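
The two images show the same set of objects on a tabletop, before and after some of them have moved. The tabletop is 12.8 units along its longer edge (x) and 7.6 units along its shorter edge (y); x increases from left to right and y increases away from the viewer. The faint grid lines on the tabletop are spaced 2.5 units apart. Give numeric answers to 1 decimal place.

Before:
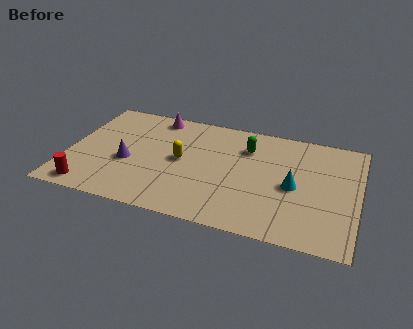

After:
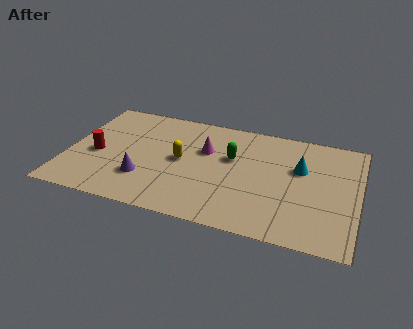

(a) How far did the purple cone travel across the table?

1.2

The purple cone moved from about (2.7, 3.1) to (3.5, 2.2), a distance of √(0.8² + 0.9²) ≈ 1.2.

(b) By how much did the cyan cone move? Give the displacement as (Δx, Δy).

(0.2, 1.3)

From the two frames, the cyan cone sits at roughly (10.0, 3.5) before and (10.2, 4.8) after.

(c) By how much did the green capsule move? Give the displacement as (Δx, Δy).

(-0.6, -0.9)

The green capsule was at about (7.8, 5.6) and moved to about (7.2, 4.7).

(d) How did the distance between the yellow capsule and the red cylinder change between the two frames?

-1.1

Before: roughly 4.8 units apart; after: 3.7. That's 1.1 units closer together.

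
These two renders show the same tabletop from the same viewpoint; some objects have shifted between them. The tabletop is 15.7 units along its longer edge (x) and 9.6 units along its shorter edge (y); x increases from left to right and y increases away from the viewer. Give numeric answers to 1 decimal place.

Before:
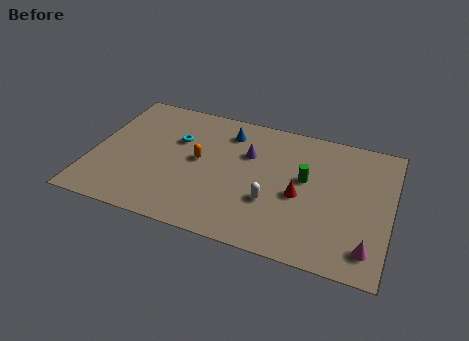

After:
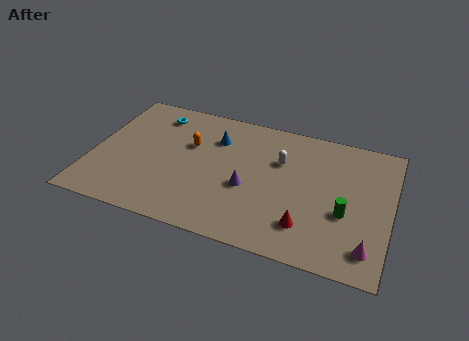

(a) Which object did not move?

the magenta cone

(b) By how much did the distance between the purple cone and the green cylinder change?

+1.9

The distance was about 3.2 in the first image and 5.1 in the second, so they moved 1.9 units further apart.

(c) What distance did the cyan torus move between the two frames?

2.1

The cyan torus moved from about (4.3, 6.3) to (3.0, 7.9), a distance of √(1.3² + 1.6²) ≈ 2.1.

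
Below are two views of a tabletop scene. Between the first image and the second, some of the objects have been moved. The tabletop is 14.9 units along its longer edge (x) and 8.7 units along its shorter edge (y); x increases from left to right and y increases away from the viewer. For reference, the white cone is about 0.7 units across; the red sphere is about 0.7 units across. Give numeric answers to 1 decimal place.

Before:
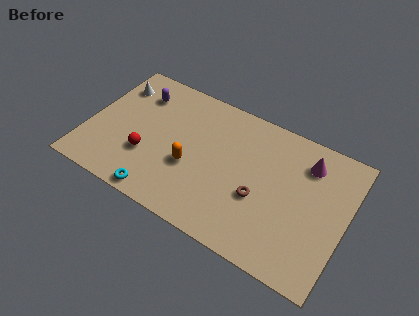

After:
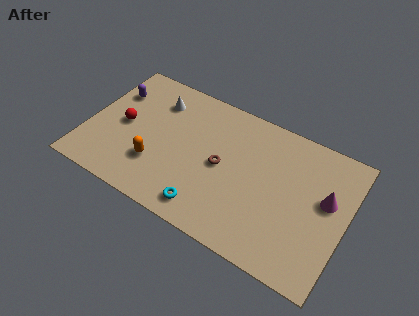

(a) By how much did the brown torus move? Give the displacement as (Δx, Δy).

(-2.3, 0.9)

The brown torus started near (10.1, 3.4) and ended near (7.8, 4.3).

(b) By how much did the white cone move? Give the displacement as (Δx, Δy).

(2.5, 0.0)

The white cone was at about (1.1, 6.7) and moved to about (3.6, 6.7).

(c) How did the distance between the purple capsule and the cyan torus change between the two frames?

+1.7

The distance was about 6.3 in the first image and 8.0 in the second, so they moved 1.7 units further apart.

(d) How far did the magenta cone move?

2.1

The magenta cone moved from about (12.4, 6.8) to (13.7, 5.1), a distance of √(1.3² + 1.7²) ≈ 2.1.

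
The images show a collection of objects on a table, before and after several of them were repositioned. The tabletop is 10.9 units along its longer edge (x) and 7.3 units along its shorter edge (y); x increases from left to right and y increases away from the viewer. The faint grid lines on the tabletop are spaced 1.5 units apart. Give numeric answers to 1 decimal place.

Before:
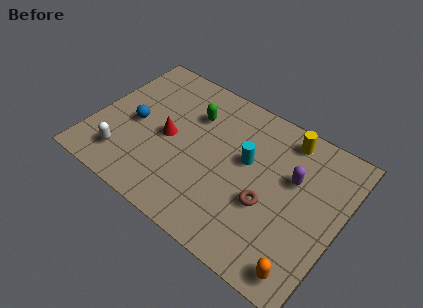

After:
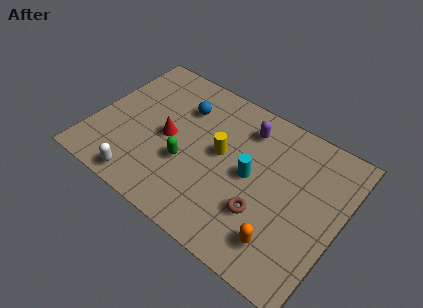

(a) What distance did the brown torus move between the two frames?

0.5

The brown torus was near (7.9, 2.8) before and (7.8, 2.3) after, so it travelled √(0.1² + 0.5²) ≈ 0.5 units.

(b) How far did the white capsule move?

1.2

From (1.7, 1.5) to (2.7, 0.8), the white capsule covered √(1.0² + 0.7²) ≈ 1.2 units.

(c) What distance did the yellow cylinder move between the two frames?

3.4

The yellow cylinder moved from about (8.1, 6.3) to (5.6, 4.0), a distance of √(2.5² + 2.3²) ≈ 3.4.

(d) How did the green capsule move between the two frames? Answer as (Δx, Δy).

(0.2, -2.5)

The green capsule started near (4.1, 5.2) and ended near (4.3, 2.7).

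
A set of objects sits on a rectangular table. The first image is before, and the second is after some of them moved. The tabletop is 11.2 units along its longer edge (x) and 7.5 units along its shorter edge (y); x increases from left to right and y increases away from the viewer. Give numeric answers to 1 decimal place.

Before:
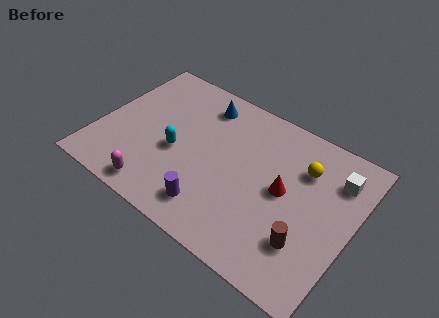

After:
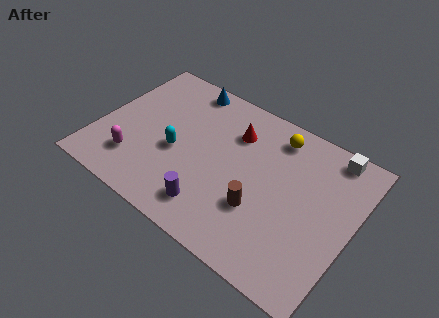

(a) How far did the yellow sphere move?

1.7

The yellow sphere was near (8.8, 5.4) before and (7.4, 6.3) after, so it travelled √(1.4² + 0.9²) ≈ 1.7 units.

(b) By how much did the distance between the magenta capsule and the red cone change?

-0.6

They were about 5.9 units apart before and 5.3 after — 0.6 units closer together.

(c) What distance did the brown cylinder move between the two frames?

2.1

The brown cylinder moved from about (9.5, 2.1) to (7.4, 2.5), a distance of √(2.1² + 0.4²) ≈ 2.1.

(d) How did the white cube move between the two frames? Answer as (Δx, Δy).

(-0.4, 1.0)

From the two frames, the white cube sits at roughly (10.2, 5.7) before and (9.8, 6.7) after.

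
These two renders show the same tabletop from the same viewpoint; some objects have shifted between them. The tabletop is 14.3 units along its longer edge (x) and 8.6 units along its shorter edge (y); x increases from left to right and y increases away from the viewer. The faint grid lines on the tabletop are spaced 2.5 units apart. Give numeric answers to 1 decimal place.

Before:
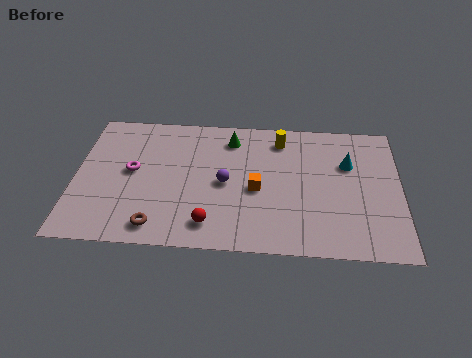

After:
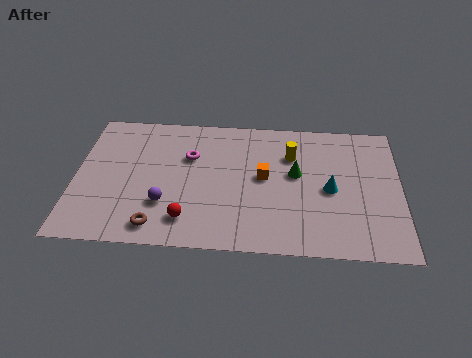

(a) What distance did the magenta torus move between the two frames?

2.7

The magenta torus moved from about (2.5, 4.6) to (5.0, 5.7), a distance of √(2.5² + 1.1²) ≈ 2.7.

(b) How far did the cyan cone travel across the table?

1.9

The cyan cone was near (12.0, 5.7) before and (11.2, 4.0) after, so it travelled √(0.8² + 1.7²) ≈ 1.9 units.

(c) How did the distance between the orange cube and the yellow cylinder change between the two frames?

-1.5

The distance was about 3.4 in the first image and 1.9 in the second, so they moved 1.5 units closer together.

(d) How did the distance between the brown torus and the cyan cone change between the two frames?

-1.4

They were about 9.4 units apart before and 8.0 after — 1.4 units closer together.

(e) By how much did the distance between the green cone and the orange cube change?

-2.0

The distance was about 3.4 in the first image and 1.4 in the second, so they moved 2.0 units closer together.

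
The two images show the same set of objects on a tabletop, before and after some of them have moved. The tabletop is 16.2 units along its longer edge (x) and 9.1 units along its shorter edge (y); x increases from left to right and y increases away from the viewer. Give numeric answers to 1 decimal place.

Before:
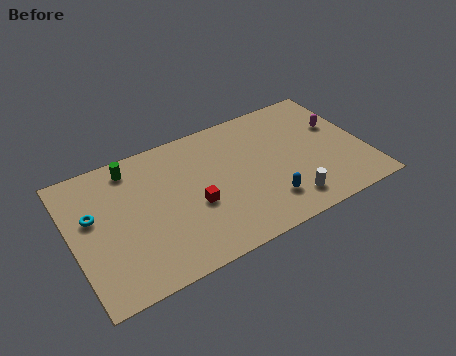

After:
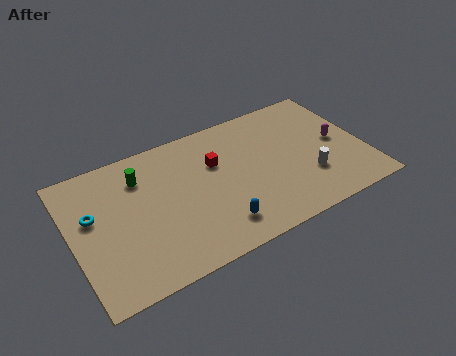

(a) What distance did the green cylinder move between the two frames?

1.0

The green cylinder was near (3.6, 7.8) before and (4.0, 6.9) after, so it travelled √(0.4² + 0.9²) ≈ 1.0 units.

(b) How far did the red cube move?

2.7

The red cube moved from about (6.6, 3.7) to (8.1, 6.0), a distance of √(1.5² + 2.3²) ≈ 2.7.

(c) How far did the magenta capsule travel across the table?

1.1

From (15.0, 5.7) to (14.8, 4.6), the magenta capsule covered √(0.2² + 1.1²) ≈ 1.1 units.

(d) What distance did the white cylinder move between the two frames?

1.8

From (11.5, 1.6) to (12.9, 2.8), the white cylinder covered √(1.4² + 1.2²) ≈ 1.8 units.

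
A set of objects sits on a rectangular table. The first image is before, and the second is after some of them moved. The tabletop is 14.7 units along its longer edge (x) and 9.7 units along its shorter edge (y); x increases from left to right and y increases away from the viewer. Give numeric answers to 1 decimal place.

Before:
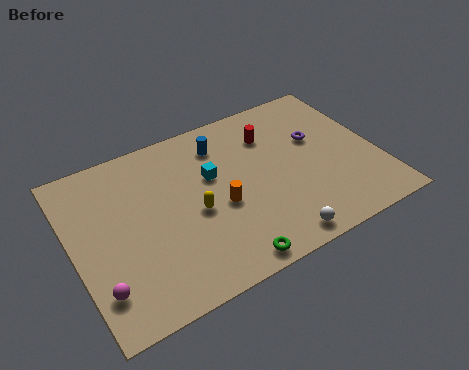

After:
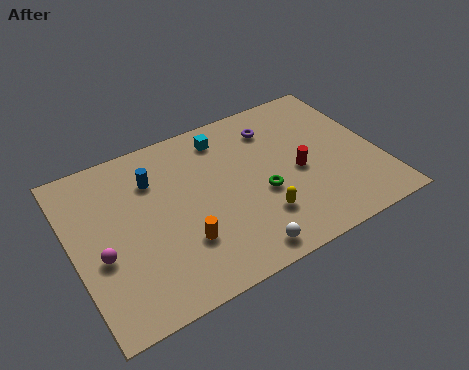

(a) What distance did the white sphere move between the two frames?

1.7

The white sphere moved from about (9.1, 1.0) to (7.4, 1.1), a distance of √(1.7² + 0.1²) ≈ 1.7.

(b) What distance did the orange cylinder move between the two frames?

2.3

From (6.9, 4.1) to (4.9, 2.9), the orange cylinder covered √(2.0² + 1.2²) ≈ 2.3 units.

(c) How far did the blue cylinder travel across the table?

3.5

From (7.5, 7.7) to (4.1, 7.1), the blue cylinder covered √(3.4² + 0.6²) ≈ 3.5 units.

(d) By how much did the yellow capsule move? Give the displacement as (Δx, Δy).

(2.9, -1.7)

The yellow capsule started near (5.7, 4.3) and ended near (8.6, 2.6).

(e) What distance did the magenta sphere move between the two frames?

1.7

From (0.9, 2.2) to (1.2, 3.9), the magenta sphere covered √(0.3² + 1.7²) ≈ 1.7 units.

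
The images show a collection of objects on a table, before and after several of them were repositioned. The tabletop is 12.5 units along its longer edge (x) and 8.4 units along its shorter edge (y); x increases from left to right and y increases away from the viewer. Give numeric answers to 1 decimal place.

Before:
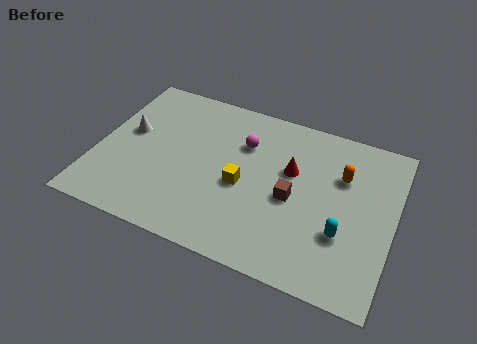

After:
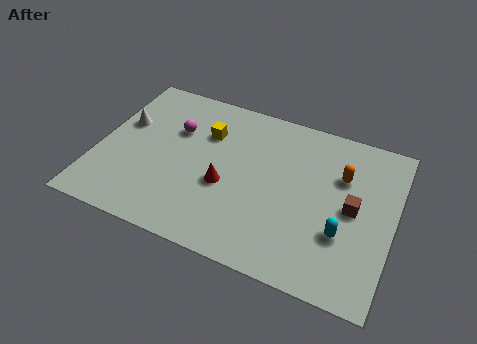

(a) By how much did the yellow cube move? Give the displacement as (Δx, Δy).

(-1.8, 2.2)

The yellow cube was at about (6.2, 3.7) and moved to about (4.4, 5.9).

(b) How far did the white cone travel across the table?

0.5

The white cone was near (1.2, 4.8) before and (0.9, 5.2) after, so it travelled √(0.3² + 0.4²) ≈ 0.5 units.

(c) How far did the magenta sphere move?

2.9

From (6.0, 5.9) to (3.1, 5.6), the magenta sphere covered √(2.9² + 0.3²) ≈ 2.9 units.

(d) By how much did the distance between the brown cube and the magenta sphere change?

+4.7

They were about 3.1 units apart before and 7.8 after — 4.7 units further apart.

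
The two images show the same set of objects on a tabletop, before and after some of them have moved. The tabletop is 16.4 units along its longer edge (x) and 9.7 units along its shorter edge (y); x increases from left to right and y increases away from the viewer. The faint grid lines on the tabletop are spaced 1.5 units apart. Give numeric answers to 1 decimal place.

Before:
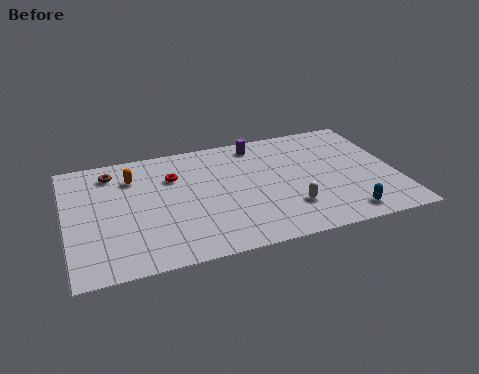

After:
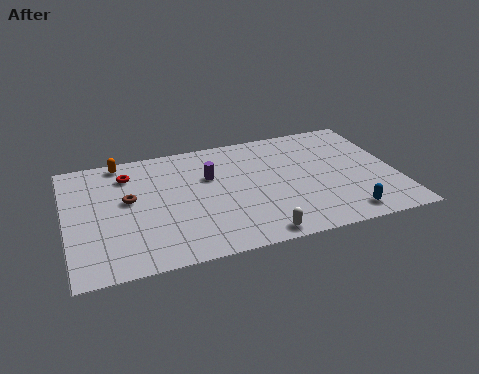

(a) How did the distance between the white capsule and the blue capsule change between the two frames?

+1.5

Before: roughly 2.9 units apart; after: 4.4. That's 1.5 units further apart.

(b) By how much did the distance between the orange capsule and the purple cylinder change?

-1.5

The distance was about 6.5 in the first image and 5.0 in the second, so they moved 1.5 units closer together.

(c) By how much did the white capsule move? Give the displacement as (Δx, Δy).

(-1.8, -1.7)

The white capsule was at about (10.9, 2.6) and moved to about (9.1, 0.9).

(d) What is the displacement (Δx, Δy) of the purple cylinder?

(-2.6, -2.1)

The purple cylinder started near (9.8, 8.4) and ended near (7.2, 6.3).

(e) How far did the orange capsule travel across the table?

1.6

The orange capsule moved from about (3.4, 7.3) to (2.9, 8.8), a distance of √(0.5² + 1.5²) ≈ 1.6.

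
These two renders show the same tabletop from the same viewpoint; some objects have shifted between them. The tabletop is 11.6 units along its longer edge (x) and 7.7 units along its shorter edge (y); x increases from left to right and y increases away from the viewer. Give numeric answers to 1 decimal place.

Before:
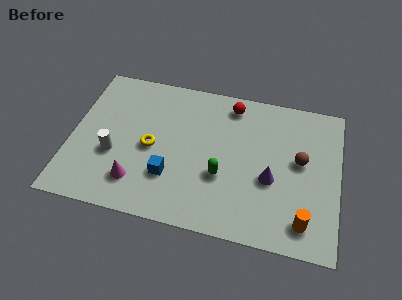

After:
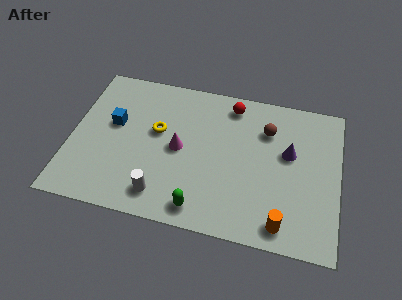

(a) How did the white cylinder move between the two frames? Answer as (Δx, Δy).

(2.2, -1.6)

From the two frames, the white cylinder sits at roughly (1.9, 2.9) before and (4.1, 1.3) after.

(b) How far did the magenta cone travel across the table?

2.7

From (3.0, 1.7) to (4.7, 3.8), the magenta cone covered √(1.7² + 2.1²) ≈ 2.7 units.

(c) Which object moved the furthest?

the blue cube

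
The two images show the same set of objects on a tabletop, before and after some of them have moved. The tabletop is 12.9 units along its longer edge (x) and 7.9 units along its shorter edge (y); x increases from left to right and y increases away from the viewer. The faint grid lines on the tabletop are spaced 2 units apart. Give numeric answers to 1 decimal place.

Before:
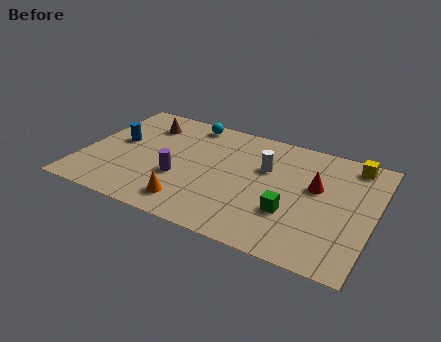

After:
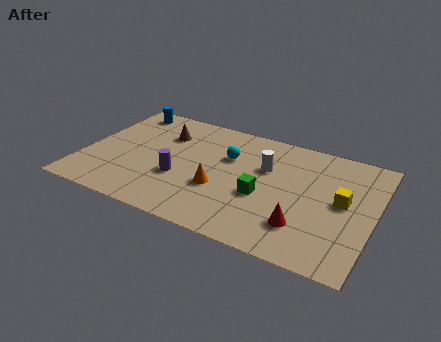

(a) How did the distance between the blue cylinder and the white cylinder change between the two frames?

+0.3

Before: roughly 6.6 units apart; after: 6.9. That's 0.3 units further apart.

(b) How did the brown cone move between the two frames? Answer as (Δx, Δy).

(0.9, -0.4)

From the two frames, the brown cone sits at roughly (2.4, 6.1) before and (3.3, 5.7) after.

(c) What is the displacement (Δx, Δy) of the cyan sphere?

(2.0, -1.8)

The cyan sphere started near (4.3, 7.0) and ended near (6.3, 5.2).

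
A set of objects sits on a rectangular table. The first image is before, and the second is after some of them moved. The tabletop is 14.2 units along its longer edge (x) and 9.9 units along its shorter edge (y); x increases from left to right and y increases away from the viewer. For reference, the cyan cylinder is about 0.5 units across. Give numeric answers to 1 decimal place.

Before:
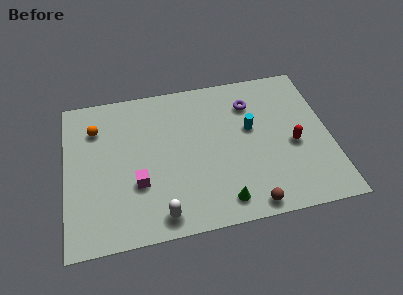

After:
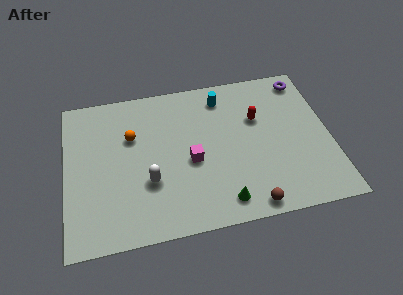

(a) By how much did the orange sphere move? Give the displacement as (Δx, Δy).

(1.9, -0.9)

The orange sphere started near (1.7, 7.4) and ended near (3.6, 6.5).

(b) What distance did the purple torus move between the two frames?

3.2

The purple torus moved from about (10.1, 7.5) to (13.1, 8.6), a distance of √(3.0² + 1.1²) ≈ 3.2.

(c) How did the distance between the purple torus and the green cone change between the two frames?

+2.3

Before: roughly 6.4 units apart; after: 8.7. That's 2.3 units further apart.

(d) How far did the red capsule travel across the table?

2.8

The red capsule was near (12.2, 4.3) before and (10.4, 6.4) after, so it travelled √(1.8² + 2.1²) ≈ 2.8 units.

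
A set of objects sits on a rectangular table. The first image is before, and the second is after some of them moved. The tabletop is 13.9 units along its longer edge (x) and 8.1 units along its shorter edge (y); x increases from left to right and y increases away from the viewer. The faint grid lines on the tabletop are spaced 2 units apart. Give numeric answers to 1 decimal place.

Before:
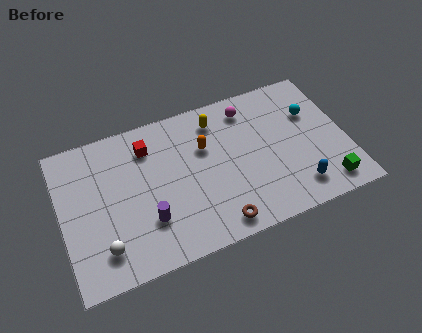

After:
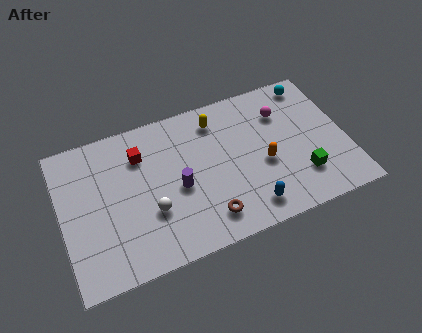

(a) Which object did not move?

the yellow capsule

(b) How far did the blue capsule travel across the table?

2.4

The blue capsule was near (11.2, 1.5) before and (8.8, 1.3) after, so it travelled √(2.4² + 0.2²) ≈ 2.4 units.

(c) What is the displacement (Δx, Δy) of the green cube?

(-1.1, 0.9)

The green cube was at about (12.6, 1.2) and moved to about (11.5, 2.1).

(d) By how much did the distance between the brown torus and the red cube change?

-0.7

They were about 6.0 units apart before and 5.3 after — 0.7 units closer together.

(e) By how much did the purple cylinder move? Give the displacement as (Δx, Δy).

(1.6, 1.2)

From the two frames, the purple cylinder sits at roughly (4.0, 2.4) before and (5.6, 3.6) after.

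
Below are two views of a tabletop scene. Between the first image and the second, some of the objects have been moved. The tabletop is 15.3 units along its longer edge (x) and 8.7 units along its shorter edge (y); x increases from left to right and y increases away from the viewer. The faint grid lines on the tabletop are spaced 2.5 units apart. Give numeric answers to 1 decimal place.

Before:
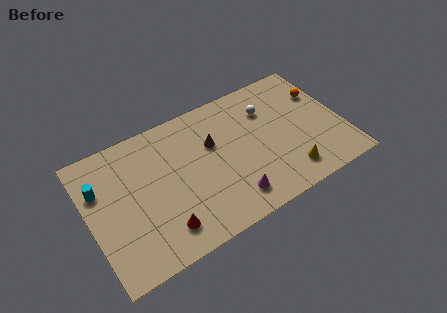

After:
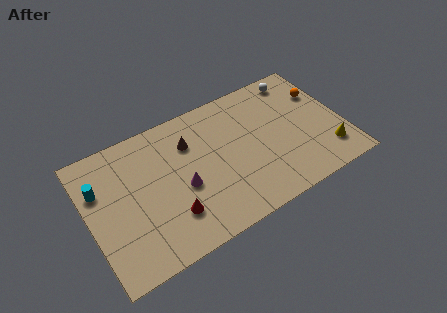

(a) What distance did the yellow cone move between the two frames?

2.5

The yellow cone was near (11.6, 1.6) before and (14.1, 1.9) after, so it travelled √(2.5² + 0.3²) ≈ 2.5 units.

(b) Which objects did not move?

the cyan cylinder and the orange sphere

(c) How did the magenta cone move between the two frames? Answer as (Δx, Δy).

(-2.6, 2.1)

The magenta cone was at about (8.1, 1.6) and moved to about (5.5, 3.7).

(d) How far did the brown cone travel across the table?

1.5

The brown cone moved from about (7.6, 5.6) to (6.3, 6.3), a distance of √(1.3² + 0.7²) ≈ 1.5.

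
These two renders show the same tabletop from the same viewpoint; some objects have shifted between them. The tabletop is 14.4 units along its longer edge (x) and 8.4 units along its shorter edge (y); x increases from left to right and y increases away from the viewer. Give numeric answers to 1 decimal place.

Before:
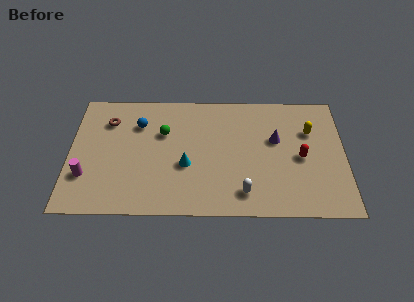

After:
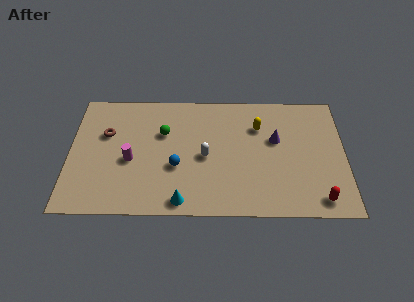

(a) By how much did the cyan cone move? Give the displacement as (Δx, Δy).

(-0.2, -2.4)

The cyan cone was at about (6.1, 3.3) and moved to about (5.9, 0.9).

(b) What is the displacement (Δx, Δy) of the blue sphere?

(2.0, -2.9)

From the two frames, the blue sphere sits at roughly (3.6, 6.1) before and (5.6, 3.2) after.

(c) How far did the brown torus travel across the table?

0.9

From (2.0, 6.3) to (1.9, 5.4), the brown torus covered √(0.1² + 0.9²) ≈ 0.9 units.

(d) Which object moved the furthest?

the blue sphere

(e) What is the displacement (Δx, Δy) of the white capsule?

(-2.0, 2.4)

The white capsule started near (9.1, 1.5) and ended near (7.1, 3.9).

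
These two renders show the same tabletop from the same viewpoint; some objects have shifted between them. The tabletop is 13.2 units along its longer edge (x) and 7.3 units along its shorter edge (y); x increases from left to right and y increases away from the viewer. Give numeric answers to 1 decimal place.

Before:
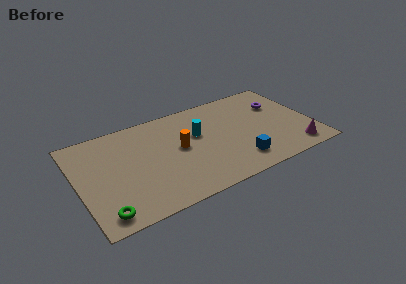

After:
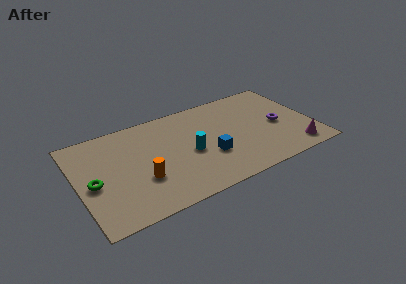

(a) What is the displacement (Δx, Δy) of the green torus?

(-0.3, 2.3)

The green torus was at about (1.1, 1.0) and moved to about (0.8, 3.3).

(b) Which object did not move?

the magenta cone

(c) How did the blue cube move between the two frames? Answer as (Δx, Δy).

(-1.5, 1.1)

From the two frames, the blue cube sits at roughly (8.7, 1.5) before and (7.2, 2.6) after.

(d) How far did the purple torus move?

1.6

The purple torus was near (11.6, 5.0) before and (11.3, 3.4) after, so it travelled √(0.3² + 1.6²) ≈ 1.6 units.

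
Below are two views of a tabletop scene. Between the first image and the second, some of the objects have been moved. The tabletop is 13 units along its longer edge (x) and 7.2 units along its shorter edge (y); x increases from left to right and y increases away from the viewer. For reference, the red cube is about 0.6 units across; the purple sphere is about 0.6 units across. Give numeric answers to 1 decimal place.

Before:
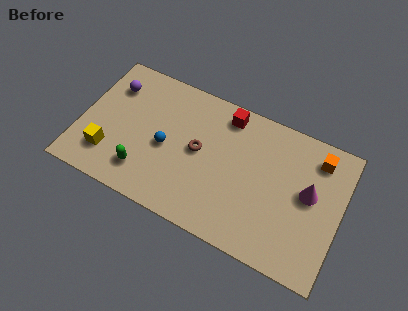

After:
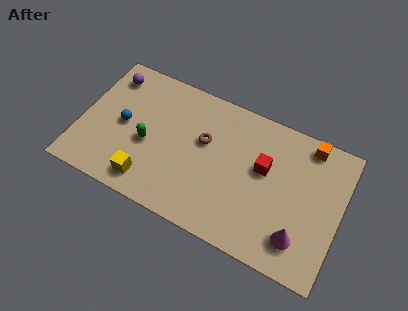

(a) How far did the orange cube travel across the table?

0.7

The orange cube was near (11.6, 5.9) before and (11.1, 6.4) after, so it travelled √(0.5² + 0.5²) ≈ 0.7 units.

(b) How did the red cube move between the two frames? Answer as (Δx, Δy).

(2.1, -1.9)

The red cube was at about (7.0, 6.2) and moved to about (9.1, 4.3).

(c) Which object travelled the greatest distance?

the red cube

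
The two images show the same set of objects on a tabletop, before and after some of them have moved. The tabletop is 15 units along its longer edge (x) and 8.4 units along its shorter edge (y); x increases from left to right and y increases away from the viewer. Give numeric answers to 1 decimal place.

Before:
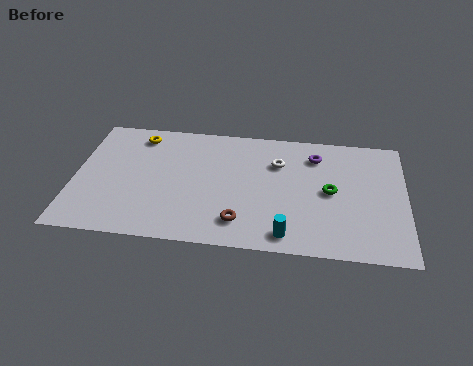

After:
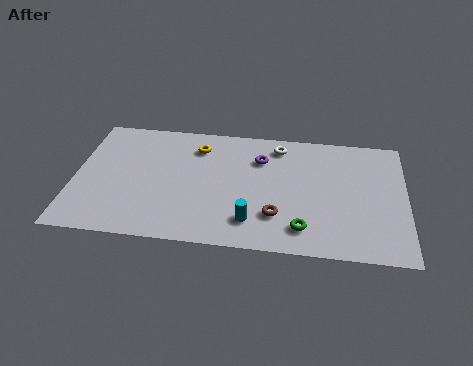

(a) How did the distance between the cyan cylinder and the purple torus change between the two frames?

-1.3

Before: roughly 5.6 units apart; after: 4.3. That's 1.3 units closer together.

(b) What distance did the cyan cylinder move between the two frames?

1.7

The cyan cylinder was near (9.7, 1.1) before and (8.1, 1.8) after, so it travelled √(1.6² + 0.7²) ≈ 1.7 units.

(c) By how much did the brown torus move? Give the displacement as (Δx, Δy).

(1.6, 0.6)

From the two frames, the brown torus sits at roughly (7.6, 1.7) before and (9.2, 2.3) after.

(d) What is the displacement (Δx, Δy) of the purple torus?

(-2.5, -0.5)

The purple torus started near (10.9, 6.6) and ended near (8.4, 6.1).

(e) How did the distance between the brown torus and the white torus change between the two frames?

+0.3

They were about 4.5 units apart before and 4.8 after — 0.3 units further apart.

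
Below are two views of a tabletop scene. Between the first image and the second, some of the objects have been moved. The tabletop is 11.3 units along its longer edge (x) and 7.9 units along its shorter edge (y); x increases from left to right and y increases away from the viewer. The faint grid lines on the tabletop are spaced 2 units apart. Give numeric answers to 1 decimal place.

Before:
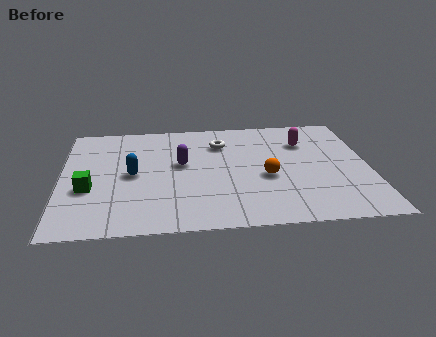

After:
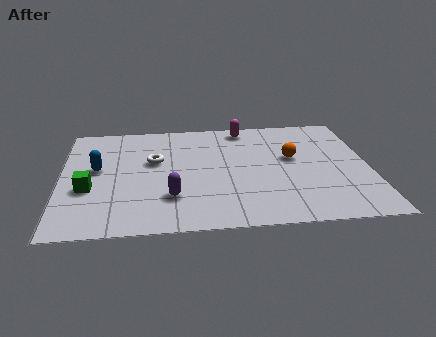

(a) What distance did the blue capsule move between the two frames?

1.4

The blue capsule moved from about (2.6, 3.9) to (1.3, 4.4), a distance of √(1.3² + 0.5²) ≈ 1.4.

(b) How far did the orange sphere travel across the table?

1.6

The orange sphere moved from about (7.5, 3.3) to (8.5, 4.6), a distance of √(1.0² + 1.3²) ≈ 1.6.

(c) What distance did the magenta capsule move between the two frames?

2.6

From (9.0, 5.7) to (6.8, 7.0), the magenta capsule covered √(2.2² + 1.3²) ≈ 2.6 units.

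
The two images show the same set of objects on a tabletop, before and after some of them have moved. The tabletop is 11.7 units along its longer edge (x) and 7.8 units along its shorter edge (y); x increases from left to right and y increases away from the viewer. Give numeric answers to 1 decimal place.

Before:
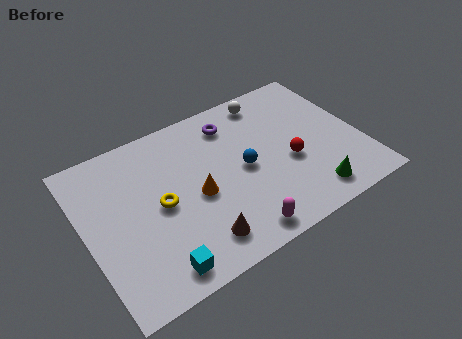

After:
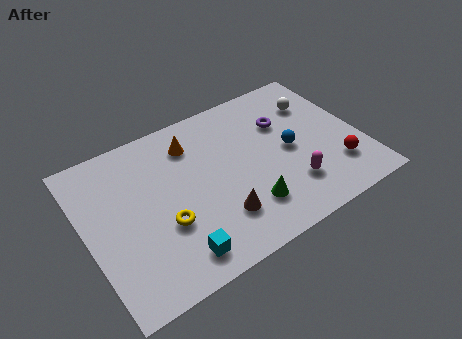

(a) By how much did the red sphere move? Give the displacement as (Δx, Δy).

(1.8, -1.2)

The red sphere started near (8.6, 3.2) and ended near (10.4, 2.0).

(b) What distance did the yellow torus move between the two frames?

1.0

The yellow torus was near (3.1, 3.8) before and (3.1, 2.8) after, so it travelled √(0.0² + 1.0²) ≈ 1.0 units.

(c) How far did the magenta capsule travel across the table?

2.7

The magenta capsule was near (5.9, 0.9) before and (8.4, 2.0) after, so it travelled √(2.5² + 1.1²) ≈ 2.7 units.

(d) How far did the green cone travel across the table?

2.7

The green cone was near (9.1, 1.2) before and (6.5, 1.9) after, so it travelled √(2.6² + 0.7²) ≈ 2.7 units.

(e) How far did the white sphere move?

2.2

The white sphere was near (8.3, 6.8) before and (10.2, 5.7) after, so it travelled √(1.9² + 1.1²) ≈ 2.2 units.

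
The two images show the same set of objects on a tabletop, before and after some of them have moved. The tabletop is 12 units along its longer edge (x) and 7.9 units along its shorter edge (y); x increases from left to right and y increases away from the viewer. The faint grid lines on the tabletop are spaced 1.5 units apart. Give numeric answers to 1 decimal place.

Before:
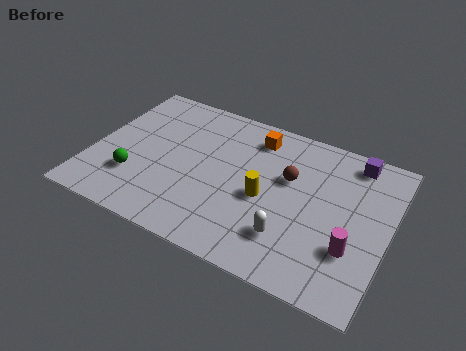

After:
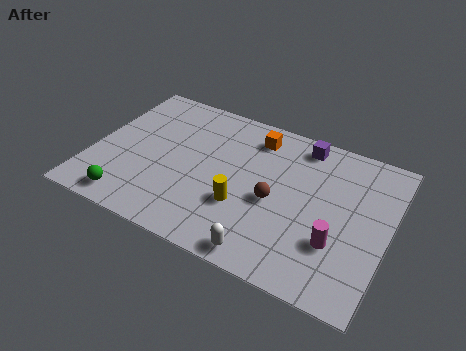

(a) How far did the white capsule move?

1.4

The white capsule moved from about (8.3, 2.0) to (7.5, 0.8), a distance of √(0.8² + 1.2²) ≈ 1.4.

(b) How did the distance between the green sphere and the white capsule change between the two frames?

-0.8

They were about 6.4 units apart before and 5.6 after — 0.8 units closer together.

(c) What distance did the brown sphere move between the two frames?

1.5

From (7.9, 4.9) to (7.5, 3.5), the brown sphere covered √(0.4² + 1.4²) ≈ 1.5 units.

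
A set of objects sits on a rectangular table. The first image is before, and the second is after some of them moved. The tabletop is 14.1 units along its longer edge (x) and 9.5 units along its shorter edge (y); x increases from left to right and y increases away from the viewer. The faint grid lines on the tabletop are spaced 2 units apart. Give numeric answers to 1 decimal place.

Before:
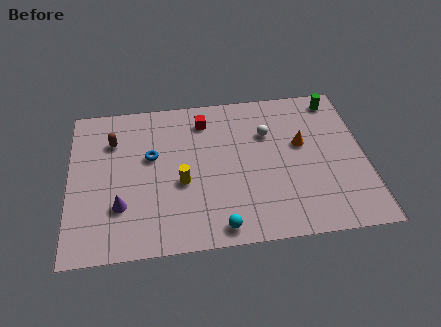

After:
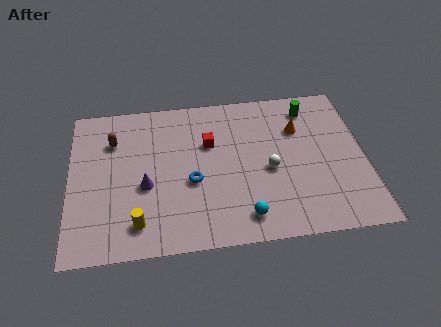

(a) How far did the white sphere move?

2.3

The white sphere moved from about (9.5, 6.5) to (9.5, 4.2), a distance of √(0.0² + 2.3²) ≈ 2.3.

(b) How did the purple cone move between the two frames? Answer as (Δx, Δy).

(1.2, 1.1)

The purple cone started near (2.4, 2.8) and ended near (3.6, 3.9).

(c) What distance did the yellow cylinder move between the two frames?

3.0

The yellow cylinder moved from about (5.3, 3.9) to (3.2, 1.7), a distance of √(2.1² + 2.2²) ≈ 3.0.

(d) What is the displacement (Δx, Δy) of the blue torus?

(1.9, -1.8)

The blue torus started near (3.9, 5.7) and ended near (5.8, 3.9).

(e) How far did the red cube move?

1.5

From (6.5, 7.7) to (6.7, 6.2), the red cube covered √(0.2² + 1.5²) ≈ 1.5 units.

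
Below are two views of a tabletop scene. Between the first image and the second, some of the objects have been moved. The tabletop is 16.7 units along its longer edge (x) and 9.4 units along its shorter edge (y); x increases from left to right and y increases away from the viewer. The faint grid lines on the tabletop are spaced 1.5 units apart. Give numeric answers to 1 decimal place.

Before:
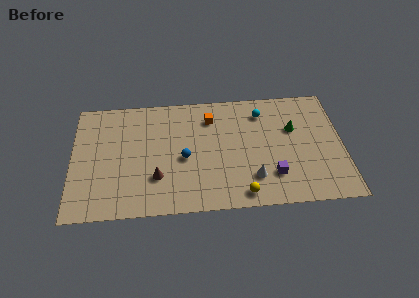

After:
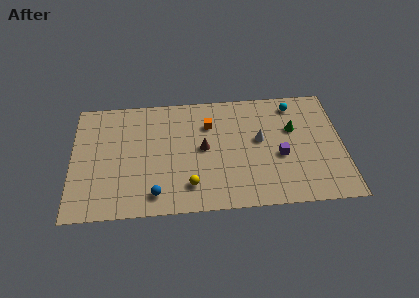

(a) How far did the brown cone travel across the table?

3.6

The brown cone moved from about (5.2, 2.8) to (8.1, 4.9), a distance of √(2.9² + 2.1²) ≈ 3.6.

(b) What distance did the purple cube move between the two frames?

1.6

The purple cube moved from about (12.3, 2.4) to (12.8, 3.9), a distance of √(0.5² + 1.5²) ≈ 1.6.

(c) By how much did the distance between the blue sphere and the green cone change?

+2.7

They were about 7.0 units apart before and 9.7 after — 2.7 units further apart.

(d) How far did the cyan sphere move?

2.1

The cyan sphere was near (11.8, 7.5) before and (13.8, 8.0) after, so it travelled √(2.0² + 0.5²) ≈ 2.1 units.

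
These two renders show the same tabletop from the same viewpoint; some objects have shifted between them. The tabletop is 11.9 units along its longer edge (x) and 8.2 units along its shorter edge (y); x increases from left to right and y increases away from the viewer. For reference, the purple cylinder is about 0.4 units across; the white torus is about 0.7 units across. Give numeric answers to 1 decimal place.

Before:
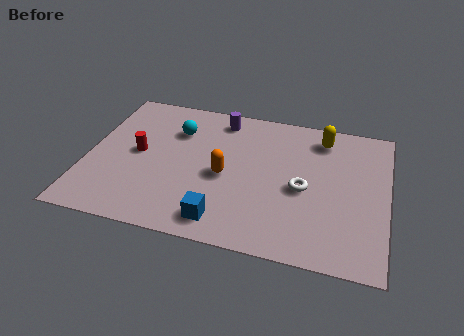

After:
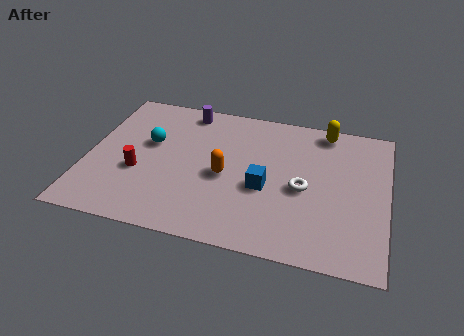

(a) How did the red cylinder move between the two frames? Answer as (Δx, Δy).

(0.1, -1.1)

The red cylinder was at about (2.0, 4.2) and moved to about (2.1, 3.1).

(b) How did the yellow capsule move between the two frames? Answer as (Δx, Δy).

(0.1, 0.5)

The yellow capsule started near (9.2, 6.8) and ended near (9.3, 7.3).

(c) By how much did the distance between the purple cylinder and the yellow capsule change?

+1.5

The distance was about 4.1 in the first image and 5.6 in the second, so they moved 1.5 units further apart.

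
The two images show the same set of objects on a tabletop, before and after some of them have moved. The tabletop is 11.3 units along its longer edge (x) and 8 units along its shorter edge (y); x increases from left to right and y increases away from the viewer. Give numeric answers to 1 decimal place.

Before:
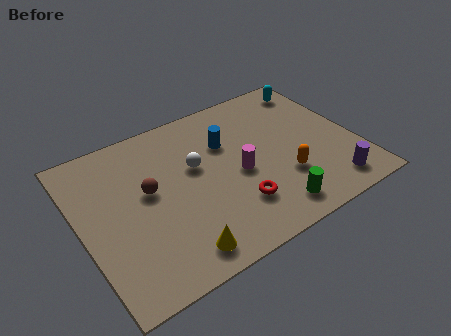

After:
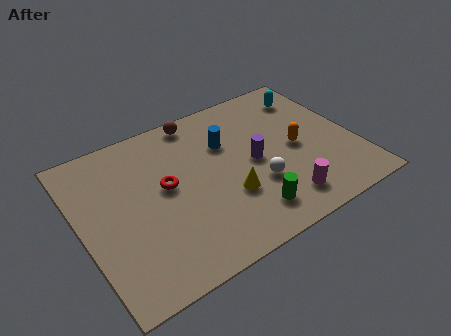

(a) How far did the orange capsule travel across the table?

1.5

The orange capsule moved from about (8.1, 2.5) to (8.9, 3.8), a distance of √(0.8² + 1.3²) ≈ 1.5.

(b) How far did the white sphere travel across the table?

3.0

The white sphere moved from about (4.8, 4.8) to (7.0, 2.7), a distance of √(2.2² + 2.1²) ≈ 3.0.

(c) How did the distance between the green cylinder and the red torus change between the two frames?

+2.5

The distance was about 1.6 in the first image and 4.1 in the second, so they moved 2.5 units further apart.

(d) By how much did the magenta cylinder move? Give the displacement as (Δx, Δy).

(1.4, -2.2)

From the two frames, the magenta cylinder sits at roughly (6.4, 3.6) before and (7.8, 1.4) after.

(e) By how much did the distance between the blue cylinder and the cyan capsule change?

-0.4

The distance was about 4.3 in the first image and 3.9 in the second, so they moved 0.4 units closer together.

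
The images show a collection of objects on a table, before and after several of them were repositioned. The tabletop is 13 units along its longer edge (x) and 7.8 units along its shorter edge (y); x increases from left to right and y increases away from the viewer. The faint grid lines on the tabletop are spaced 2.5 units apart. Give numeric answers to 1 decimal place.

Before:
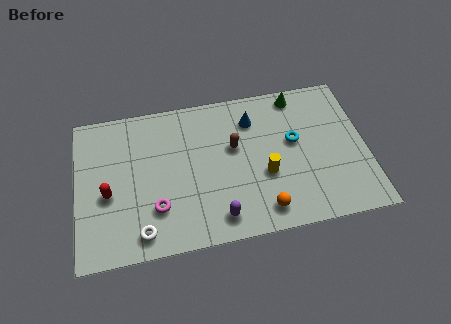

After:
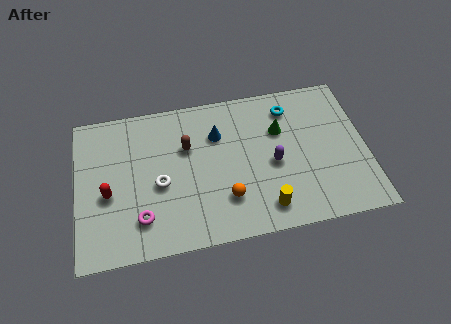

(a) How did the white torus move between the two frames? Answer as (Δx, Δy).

(0.9, 2.3)

The white torus was at about (2.8, 1.1) and moved to about (3.7, 3.4).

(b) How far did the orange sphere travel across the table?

1.8

The orange sphere was near (8.2, 1.2) before and (6.6, 2.1) after, so it travelled √(1.6² + 0.9²) ≈ 1.8 units.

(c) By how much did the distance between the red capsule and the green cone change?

-1.4

The distance was about 9.4 in the first image and 8.0 in the second, so they moved 1.4 units closer together.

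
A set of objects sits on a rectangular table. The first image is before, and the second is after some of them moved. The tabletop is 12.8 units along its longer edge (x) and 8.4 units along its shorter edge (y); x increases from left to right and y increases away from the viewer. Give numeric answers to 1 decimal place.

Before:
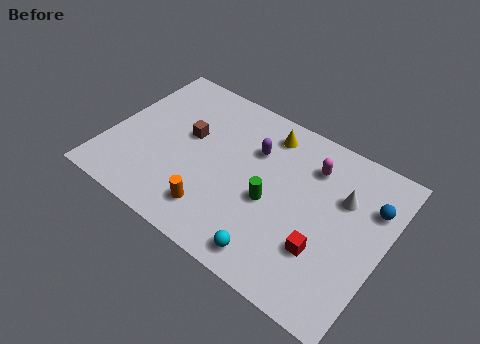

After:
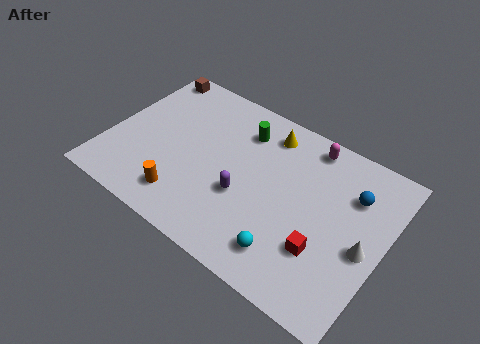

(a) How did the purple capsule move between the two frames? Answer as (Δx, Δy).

(0.0, -2.6)

The purple capsule was at about (6.5, 5.8) and moved to about (6.5, 3.2).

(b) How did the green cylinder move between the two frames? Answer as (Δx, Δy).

(-1.9, 2.9)

From the two frames, the green cylinder sits at roughly (7.7, 3.6) before and (5.8, 6.5) after.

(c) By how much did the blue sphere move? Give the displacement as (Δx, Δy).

(-0.9, 0.1)

The blue sphere was at about (12.0, 5.9) and moved to about (11.1, 6.0).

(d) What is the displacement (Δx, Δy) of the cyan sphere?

(0.6, 0.5)

From the two frames, the cyan sphere sits at roughly (8.3, 1.1) before and (8.9, 1.6) after.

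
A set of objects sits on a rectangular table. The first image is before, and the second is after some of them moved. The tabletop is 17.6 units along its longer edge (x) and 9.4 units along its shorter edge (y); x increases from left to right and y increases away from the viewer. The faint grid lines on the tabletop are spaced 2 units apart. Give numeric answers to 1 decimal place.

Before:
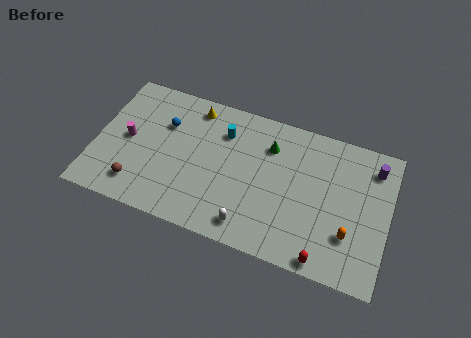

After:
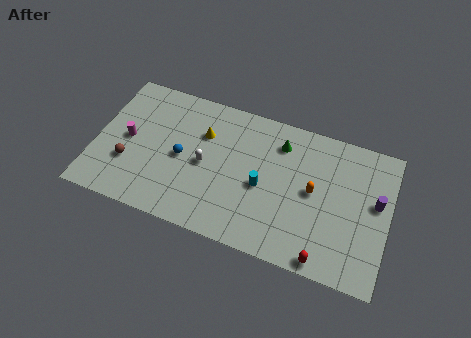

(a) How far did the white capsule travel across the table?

4.3

The white capsule was near (9.6, 1.4) before and (6.6, 4.5) after, so it travelled √(3.0² + 3.1²) ≈ 4.3 units.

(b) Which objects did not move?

the red capsule and the magenta cylinder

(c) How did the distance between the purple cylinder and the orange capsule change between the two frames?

-1.2

The distance was about 4.9 in the first image and 3.7 in the second, so they moved 1.2 units closer together.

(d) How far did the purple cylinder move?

2.2

The purple cylinder was near (16.5, 7.6) before and (16.8, 5.4) after, so it travelled √(0.3² + 2.2²) ≈ 2.2 units.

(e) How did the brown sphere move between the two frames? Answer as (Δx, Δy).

(-0.7, 1.3)

The brown sphere started near (2.8, 1.8) and ended near (2.1, 3.1).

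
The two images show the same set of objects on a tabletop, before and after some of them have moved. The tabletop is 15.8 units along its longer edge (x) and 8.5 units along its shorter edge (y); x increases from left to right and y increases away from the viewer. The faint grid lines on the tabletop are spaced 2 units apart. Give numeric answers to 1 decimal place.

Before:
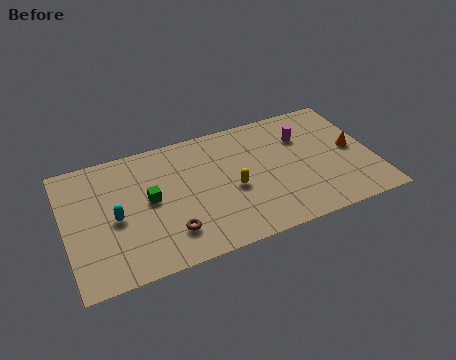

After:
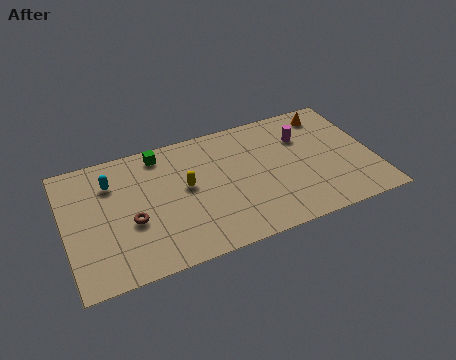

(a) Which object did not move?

the magenta cylinder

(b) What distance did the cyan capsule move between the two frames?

2.4

The cyan capsule was near (2.5, 3.9) before and (2.5, 6.3) after, so it travelled √(0.0² + 2.4²) ≈ 2.4 units.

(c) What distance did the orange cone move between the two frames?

3.0

The orange cone moved from about (14.8, 4.3) to (13.9, 7.2), a distance of √(0.9² + 2.9²) ≈ 3.0.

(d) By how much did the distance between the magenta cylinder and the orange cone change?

-1.0

They were about 2.9 units apart before and 1.9 after — 1.0 units closer together.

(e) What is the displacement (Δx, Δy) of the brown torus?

(-1.8, 1.4)

From the two frames, the brown torus sits at roughly (5.1, 2.0) before and (3.3, 3.4) after.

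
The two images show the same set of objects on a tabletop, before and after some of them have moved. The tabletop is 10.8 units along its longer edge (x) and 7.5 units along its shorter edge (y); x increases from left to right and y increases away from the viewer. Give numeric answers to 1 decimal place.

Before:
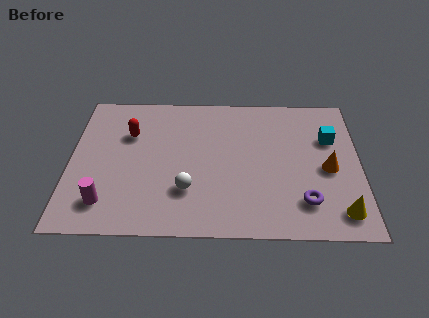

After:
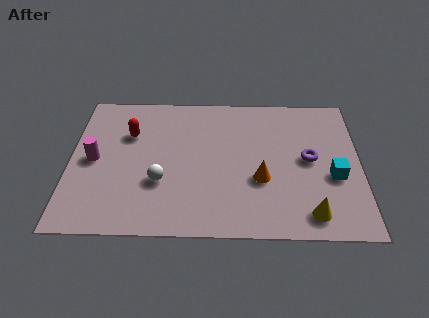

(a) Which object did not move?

the red capsule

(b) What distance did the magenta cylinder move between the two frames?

2.3

From (1.4, 1.5) to (0.9, 3.7), the magenta cylinder covered √(0.5² + 2.2²) ≈ 2.3 units.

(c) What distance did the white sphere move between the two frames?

1.1

The white sphere moved from about (4.4, 2.2) to (3.4, 2.6), a distance of √(1.0² + 0.4²) ≈ 1.1.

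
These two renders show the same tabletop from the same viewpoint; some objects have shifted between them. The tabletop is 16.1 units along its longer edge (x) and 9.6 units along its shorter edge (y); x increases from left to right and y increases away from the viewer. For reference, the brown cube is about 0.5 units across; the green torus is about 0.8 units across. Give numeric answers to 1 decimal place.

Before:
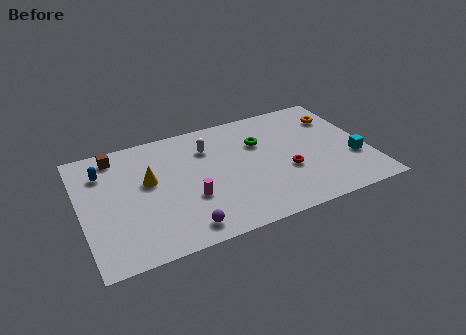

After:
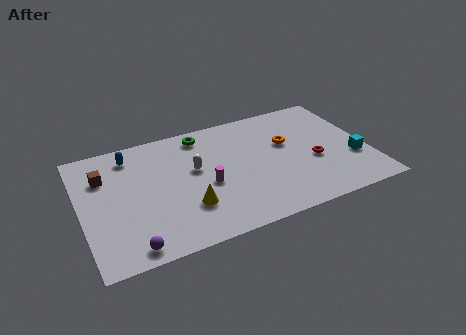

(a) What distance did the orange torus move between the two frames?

3.4

The orange torus moved from about (14.8, 7.2) to (11.7, 5.9), a distance of √(3.1² + 1.3²) ≈ 3.4.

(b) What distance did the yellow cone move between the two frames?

3.4

The yellow cone was near (3.8, 5.6) before and (5.7, 2.8) after, so it travelled √(1.9² + 2.8²) ≈ 3.4 units.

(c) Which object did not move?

the cyan cube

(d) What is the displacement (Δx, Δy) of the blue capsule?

(1.6, 0.8)

The blue capsule started near (1.4, 7.2) and ended near (3.0, 8.0).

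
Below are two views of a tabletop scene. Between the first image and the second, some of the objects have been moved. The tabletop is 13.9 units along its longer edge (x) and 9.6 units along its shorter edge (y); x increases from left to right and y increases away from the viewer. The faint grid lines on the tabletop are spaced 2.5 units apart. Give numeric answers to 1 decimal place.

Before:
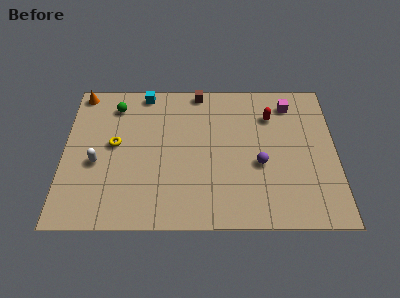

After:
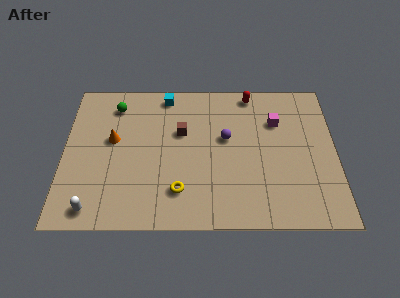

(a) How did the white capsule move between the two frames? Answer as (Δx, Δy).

(-0.1, -2.9)

The white capsule was at about (1.7, 4.0) and moved to about (1.6, 1.1).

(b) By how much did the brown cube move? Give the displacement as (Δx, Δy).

(-0.9, -2.8)

The brown cube was at about (6.9, 8.8) and moved to about (6.0, 6.0).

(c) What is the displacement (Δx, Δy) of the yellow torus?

(3.3, -3.0)

The yellow torus was at about (2.6, 5.2) and moved to about (5.9, 2.2).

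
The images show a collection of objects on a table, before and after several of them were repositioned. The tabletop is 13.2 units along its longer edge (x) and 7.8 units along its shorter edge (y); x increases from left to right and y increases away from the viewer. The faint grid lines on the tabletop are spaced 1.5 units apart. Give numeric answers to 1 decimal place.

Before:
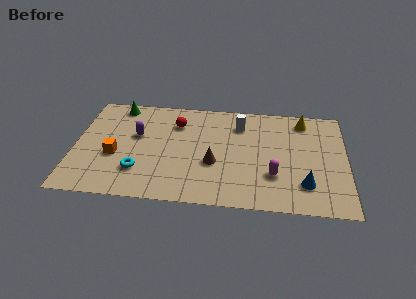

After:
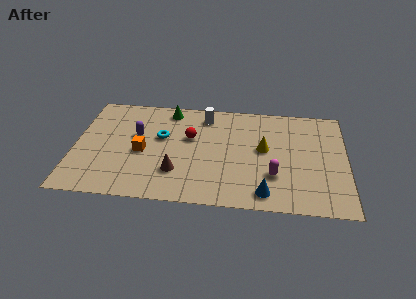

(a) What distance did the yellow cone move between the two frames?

3.0

The yellow cone was near (11.1, 6.6) before and (9.2, 4.3) after, so it travelled √(1.9² + 2.3²) ≈ 3.0 units.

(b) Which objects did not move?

the magenta capsule and the purple capsule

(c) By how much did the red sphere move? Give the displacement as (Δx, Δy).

(0.7, -1.0)

The red sphere was at about (4.9, 5.8) and moved to about (5.6, 4.8).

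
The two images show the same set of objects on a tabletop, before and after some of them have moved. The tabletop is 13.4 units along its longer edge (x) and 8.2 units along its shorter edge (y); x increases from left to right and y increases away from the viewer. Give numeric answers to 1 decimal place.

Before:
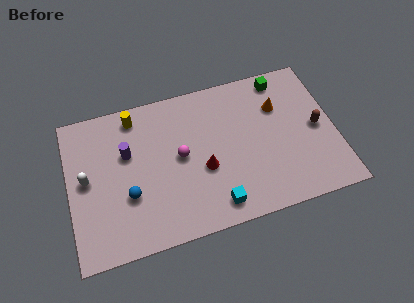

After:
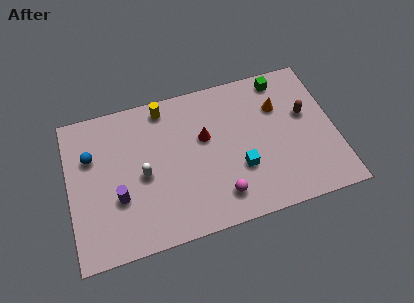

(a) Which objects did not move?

the orange cone and the green cube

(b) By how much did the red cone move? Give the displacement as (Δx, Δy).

(0.2, 1.7)

The red cone was at about (6.7, 3.3) and moved to about (6.9, 5.0).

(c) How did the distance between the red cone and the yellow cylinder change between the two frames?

-2.1

The distance was about 5.0 in the first image and 2.9 in the second, so they moved 2.1 units closer together.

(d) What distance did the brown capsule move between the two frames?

1.0

The brown capsule was near (12.5, 4.0) before and (12.0, 4.9) after, so it travelled √(0.5² + 0.9²) ≈ 1.0 units.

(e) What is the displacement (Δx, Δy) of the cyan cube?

(1.4, 1.6)

From the two frames, the cyan cube sits at roughly (7.1, 1.2) before and (8.5, 2.8) after.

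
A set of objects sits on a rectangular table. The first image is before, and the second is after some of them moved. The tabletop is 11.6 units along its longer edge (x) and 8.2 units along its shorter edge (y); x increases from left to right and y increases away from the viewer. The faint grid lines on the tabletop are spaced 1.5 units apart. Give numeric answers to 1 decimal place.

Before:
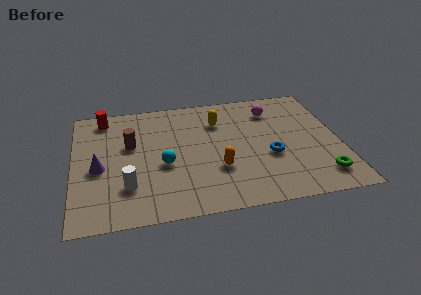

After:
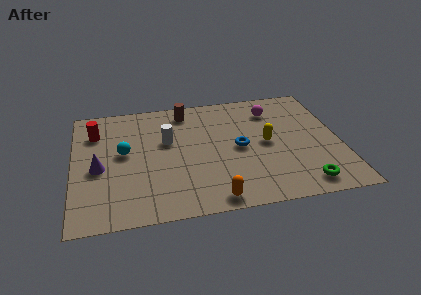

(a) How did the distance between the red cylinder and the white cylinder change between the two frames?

-1.7

Before: roughly 5.0 units apart; after: 3.3. That's 1.7 units closer together.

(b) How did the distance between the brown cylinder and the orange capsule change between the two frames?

+1.9

They were about 4.4 units apart before and 6.3 after — 1.9 units further apart.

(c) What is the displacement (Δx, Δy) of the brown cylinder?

(2.5, 2.0)

The brown cylinder was at about (2.5, 5.0) and moved to about (5.0, 7.0).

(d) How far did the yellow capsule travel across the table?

2.8

From (6.4, 6.0) to (8.4, 4.1), the yellow capsule covered √(2.0² + 1.9²) ≈ 2.8 units.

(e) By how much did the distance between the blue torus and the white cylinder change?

-3.0

Before: roughly 6.3 units apart; after: 3.3. That's 3.0 units closer together.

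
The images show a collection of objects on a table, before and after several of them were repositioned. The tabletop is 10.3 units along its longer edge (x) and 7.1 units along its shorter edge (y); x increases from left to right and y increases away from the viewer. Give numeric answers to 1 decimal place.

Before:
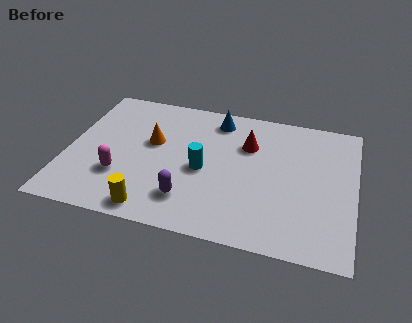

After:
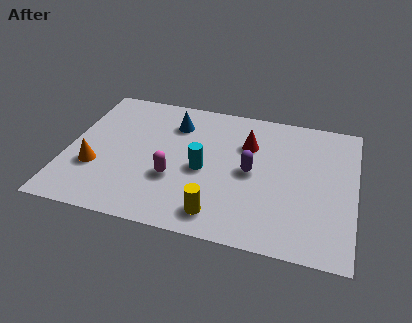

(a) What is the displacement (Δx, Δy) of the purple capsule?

(2.1, 1.9)

The purple capsule was at about (4.5, 1.6) and moved to about (6.6, 3.5).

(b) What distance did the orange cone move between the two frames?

2.6

The orange cone was near (3.0, 4.2) before and (1.1, 2.4) after, so it travelled √(1.9² + 1.8²) ≈ 2.6 units.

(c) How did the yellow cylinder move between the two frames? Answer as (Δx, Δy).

(2.3, 0.3)

The yellow cylinder started near (3.3, 0.8) and ended near (5.6, 1.1).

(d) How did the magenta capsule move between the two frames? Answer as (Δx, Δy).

(1.9, 0.3)

The magenta capsule was at about (2.0, 2.2) and moved to about (3.9, 2.5).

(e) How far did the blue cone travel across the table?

1.6

From (5.2, 6.0) to (3.7, 5.4), the blue cone covered √(1.5² + 0.6²) ≈ 1.6 units.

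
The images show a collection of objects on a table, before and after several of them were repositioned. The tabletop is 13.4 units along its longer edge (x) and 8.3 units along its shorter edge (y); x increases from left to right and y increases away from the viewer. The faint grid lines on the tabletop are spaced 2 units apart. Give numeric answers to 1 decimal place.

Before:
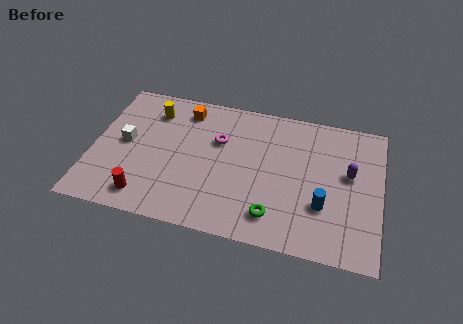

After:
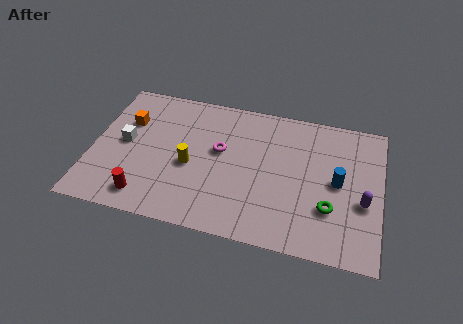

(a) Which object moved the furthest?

the yellow cylinder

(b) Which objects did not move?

the white cube and the red cylinder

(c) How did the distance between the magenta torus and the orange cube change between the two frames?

+2.2

They were about 2.3 units apart before and 4.5 after — 2.2 units further apart.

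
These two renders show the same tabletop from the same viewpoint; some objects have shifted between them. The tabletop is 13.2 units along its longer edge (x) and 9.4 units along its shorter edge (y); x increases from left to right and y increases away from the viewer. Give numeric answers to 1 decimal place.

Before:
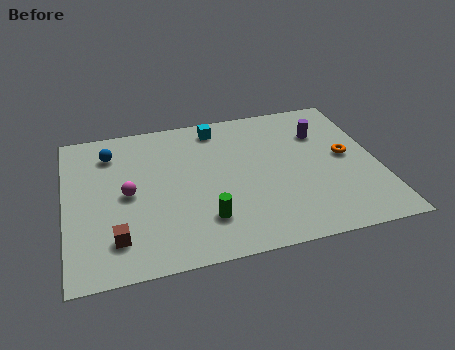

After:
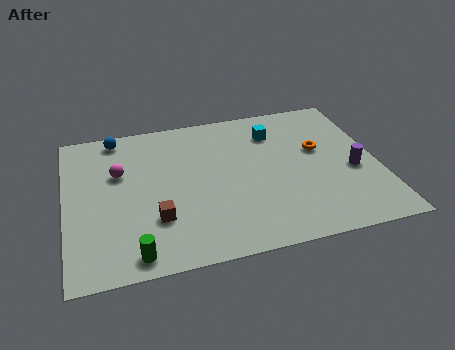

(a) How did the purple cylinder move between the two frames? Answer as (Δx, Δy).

(1.1, -2.8)

The purple cylinder was at about (11.0, 6.7) and moved to about (12.1, 3.9).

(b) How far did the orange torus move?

1.3

The orange torus moved from about (11.9, 4.9) to (10.8, 5.6), a distance of √(1.1² + 0.7²) ≈ 1.3.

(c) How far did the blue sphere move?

1.0

From (2.0, 7.4) to (2.3, 8.4), the blue sphere covered √(0.3² + 1.0²) ≈ 1.0 units.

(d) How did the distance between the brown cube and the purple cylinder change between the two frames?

-1.7

The distance was about 10.2 in the first image and 8.5 in the second, so they moved 1.7 units closer together.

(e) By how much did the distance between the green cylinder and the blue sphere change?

+1.1

The distance was about 6.3 in the first image and 7.4 in the second, so they moved 1.1 units further apart.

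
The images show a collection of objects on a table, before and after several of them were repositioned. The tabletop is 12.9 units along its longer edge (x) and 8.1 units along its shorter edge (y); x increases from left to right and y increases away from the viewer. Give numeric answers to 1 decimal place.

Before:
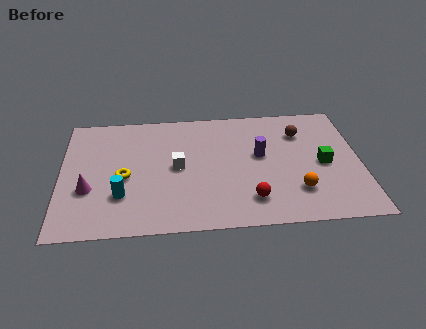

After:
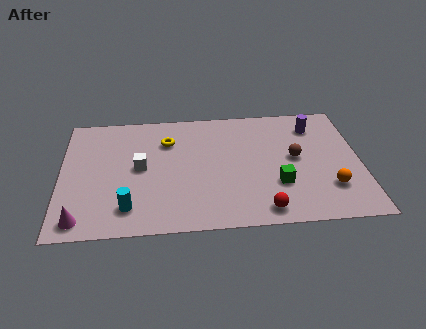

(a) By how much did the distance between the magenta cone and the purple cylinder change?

+3.9

Before: roughly 7.6 units apart; after: 11.5. That's 3.9 units further apart.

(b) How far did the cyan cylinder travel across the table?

0.9

The cyan cylinder was near (2.6, 2.4) before and (2.9, 1.6) after, so it travelled √(0.3² + 0.8²) ≈ 0.9 units.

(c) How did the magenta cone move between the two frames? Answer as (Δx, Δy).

(-0.3, -1.9)

From the two frames, the magenta cone sits at roughly (1.2, 2.9) before and (0.9, 1.0) after.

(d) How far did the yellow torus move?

3.0

The yellow torus was near (2.7, 3.6) before and (4.6, 5.9) after, so it travelled √(1.9² + 2.3²) ≈ 3.0 units.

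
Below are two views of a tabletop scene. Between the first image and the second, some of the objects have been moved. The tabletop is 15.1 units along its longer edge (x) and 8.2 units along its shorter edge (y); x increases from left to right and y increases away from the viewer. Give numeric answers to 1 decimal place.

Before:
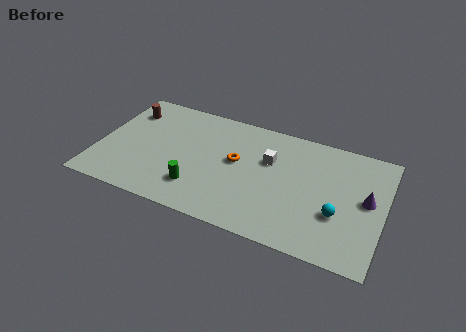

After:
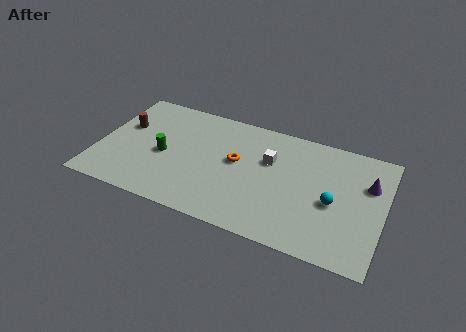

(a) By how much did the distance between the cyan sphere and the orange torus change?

-0.5

Before: roughly 5.8 units apart; after: 5.3. That's 0.5 units closer together.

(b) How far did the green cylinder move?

2.6

The green cylinder was near (5.5, 2.0) before and (3.5, 3.7) after, so it travelled √(2.0² + 1.7²) ≈ 2.6 units.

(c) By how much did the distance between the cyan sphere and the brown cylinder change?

-0.7

Before: roughly 12.1 units apart; after: 11.4. That's 0.7 units closer together.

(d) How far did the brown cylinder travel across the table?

1.2

From (1.2, 6.3) to (1.2, 5.1), the brown cylinder covered √(0.0² + 1.2²) ≈ 1.2 units.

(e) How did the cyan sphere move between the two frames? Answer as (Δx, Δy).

(-0.3, 0.7)

The cyan sphere was at about (12.8, 2.9) and moved to about (12.5, 3.6).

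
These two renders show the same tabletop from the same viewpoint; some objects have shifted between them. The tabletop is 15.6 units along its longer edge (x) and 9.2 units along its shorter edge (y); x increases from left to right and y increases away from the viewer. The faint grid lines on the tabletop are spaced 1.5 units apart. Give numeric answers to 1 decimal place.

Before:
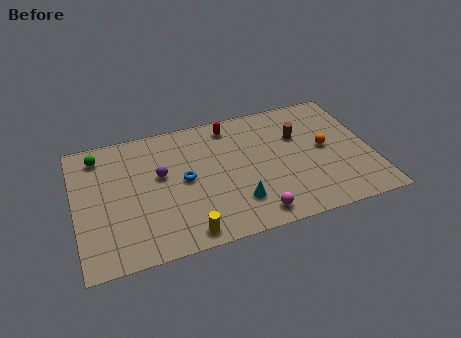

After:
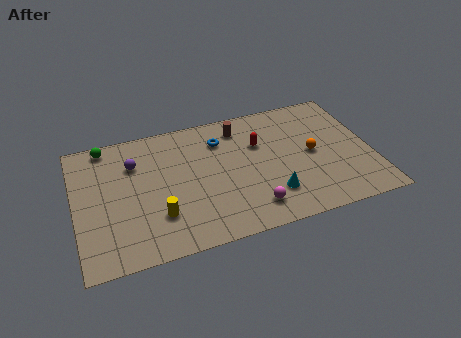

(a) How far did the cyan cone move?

1.8

The cyan cone was near (8.3, 2.3) before and (10.1, 2.3) after, so it travelled √(1.8² + 0.0²) ≈ 1.8 units.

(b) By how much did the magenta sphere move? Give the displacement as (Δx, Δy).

(-0.1, 0.5)

The magenta sphere started near (9.1, 1.2) and ended near (9.0, 1.7).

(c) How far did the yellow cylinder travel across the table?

2.1

The yellow cylinder was near (5.5, 1.0) before and (4.2, 2.6) after, so it travelled √(1.3² + 1.6²) ≈ 2.1 units.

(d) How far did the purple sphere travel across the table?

1.8

The purple sphere moved from about (4.5, 5.4) to (3.2, 6.6), a distance of √(1.3² + 1.2²) ≈ 1.8.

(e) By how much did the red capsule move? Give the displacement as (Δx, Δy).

(1.4, -1.8)

The red capsule started near (8.4, 7.9) and ended near (9.8, 6.1).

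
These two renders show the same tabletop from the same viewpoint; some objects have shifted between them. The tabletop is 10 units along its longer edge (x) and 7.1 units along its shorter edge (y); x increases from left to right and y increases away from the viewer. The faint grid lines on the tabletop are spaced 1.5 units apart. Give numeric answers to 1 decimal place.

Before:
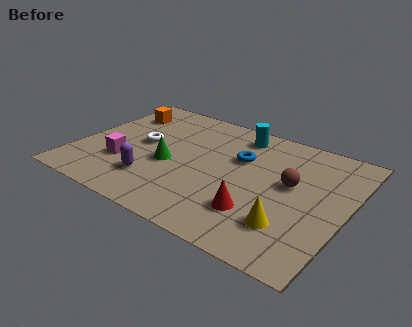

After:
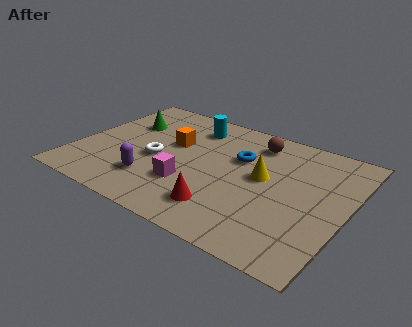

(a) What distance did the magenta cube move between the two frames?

2.5

The magenta cube moved from about (1.9, 2.3) to (4.4, 2.2), a distance of √(2.5² + 0.1²) ≈ 2.5.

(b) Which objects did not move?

the blue torus and the purple capsule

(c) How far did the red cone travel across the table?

1.3

From (7.0, 1.9) to (5.8, 1.5), the red cone covered √(1.2² + 0.4²) ≈ 1.3 units.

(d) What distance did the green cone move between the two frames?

2.7

The green cone moved from about (3.5, 3.0) to (1.5, 4.8), a distance of √(2.0² + 1.8²) ≈ 2.7.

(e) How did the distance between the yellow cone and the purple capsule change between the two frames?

-0.8

The distance was about 5.1 in the first image and 4.3 in the second, so they moved 0.8 units closer together.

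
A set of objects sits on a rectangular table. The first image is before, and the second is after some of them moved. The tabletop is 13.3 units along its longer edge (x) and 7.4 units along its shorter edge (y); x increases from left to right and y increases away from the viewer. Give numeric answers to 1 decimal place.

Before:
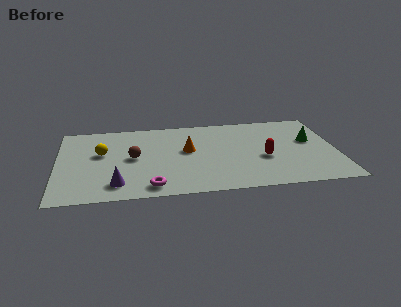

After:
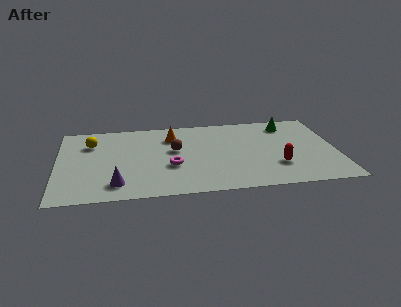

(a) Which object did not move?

the purple cone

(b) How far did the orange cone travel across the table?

1.6

The orange cone moved from about (6.2, 4.2) to (5.5, 5.6), a distance of √(0.7² + 1.4²) ≈ 1.6.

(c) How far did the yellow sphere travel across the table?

1.1

The yellow sphere moved from about (2.1, 4.4) to (1.6, 5.4), a distance of √(0.5² + 1.0²) ≈ 1.1.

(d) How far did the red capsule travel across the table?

1.0

The red capsule moved from about (9.8, 3.0) to (10.4, 2.2), a distance of √(0.6² + 0.8²) ≈ 1.0.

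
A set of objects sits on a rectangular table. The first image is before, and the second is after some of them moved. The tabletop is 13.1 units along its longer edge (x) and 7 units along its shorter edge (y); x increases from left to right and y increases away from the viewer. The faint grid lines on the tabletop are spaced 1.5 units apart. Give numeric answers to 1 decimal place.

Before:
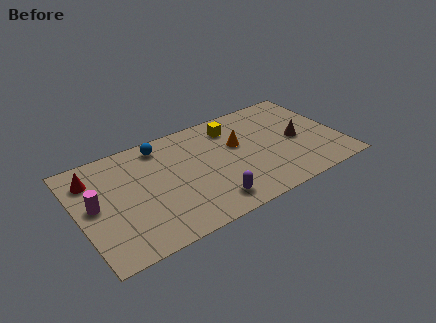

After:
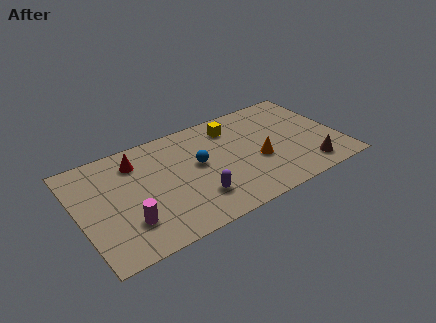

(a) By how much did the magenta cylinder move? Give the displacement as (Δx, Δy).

(1.4, -1.8)

The magenta cylinder was at about (0.8, 3.7) and moved to about (2.2, 1.9).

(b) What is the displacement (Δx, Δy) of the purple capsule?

(-0.6, 0.6)

The purple capsule was at about (6.2, 1.2) and moved to about (5.6, 1.8).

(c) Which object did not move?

the yellow cube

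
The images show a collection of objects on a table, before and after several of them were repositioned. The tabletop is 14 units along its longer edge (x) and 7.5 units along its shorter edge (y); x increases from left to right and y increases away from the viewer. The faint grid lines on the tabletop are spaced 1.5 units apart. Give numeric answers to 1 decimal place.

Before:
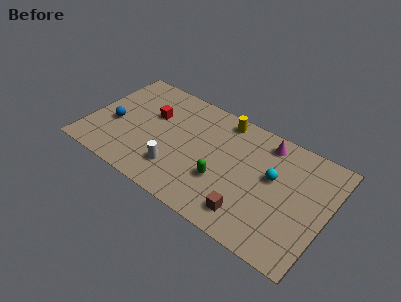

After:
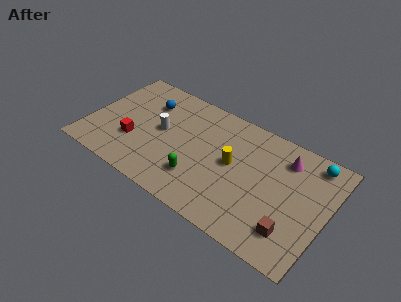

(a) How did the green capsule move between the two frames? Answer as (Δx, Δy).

(-1.3, -0.6)

The green capsule started near (8.1, 2.6) and ended near (6.8, 2.0).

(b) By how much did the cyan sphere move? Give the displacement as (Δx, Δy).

(2.0, 2.1)

From the two frames, the cyan sphere sits at roughly (10.8, 4.4) before and (12.8, 6.5) after.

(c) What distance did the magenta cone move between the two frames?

1.3

The magenta cone was near (10.1, 6.4) before and (11.3, 5.9) after, so it travelled √(1.2² + 0.5²) ≈ 1.3 units.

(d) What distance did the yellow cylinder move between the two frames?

2.8

From (7.5, 6.6) to (8.5, 4.0), the yellow cylinder covered √(1.0² + 2.6²) ≈ 2.8 units.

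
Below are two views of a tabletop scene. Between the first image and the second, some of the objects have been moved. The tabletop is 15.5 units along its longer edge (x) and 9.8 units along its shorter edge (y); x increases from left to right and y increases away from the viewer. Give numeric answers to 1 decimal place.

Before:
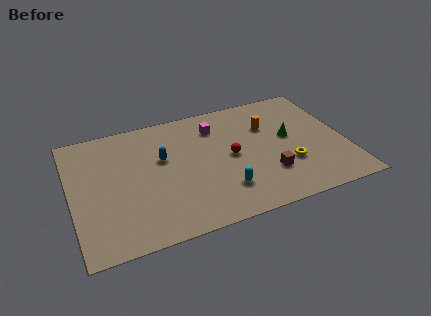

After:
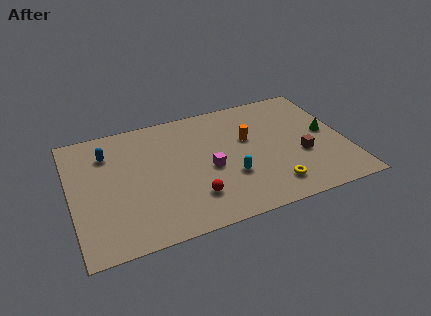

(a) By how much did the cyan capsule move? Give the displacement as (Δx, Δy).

(0.5, 0.9)

From the two frames, the cyan capsule sits at roughly (8.3, 2.4) before and (8.8, 3.3) after.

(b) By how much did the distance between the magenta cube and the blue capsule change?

+2.7

The distance was about 3.6 in the first image and 6.3 in the second, so they moved 2.7 units further apart.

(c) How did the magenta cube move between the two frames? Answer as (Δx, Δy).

(-0.7, -3.3)

The magenta cube was at about (8.4, 7.6) and moved to about (7.7, 4.3).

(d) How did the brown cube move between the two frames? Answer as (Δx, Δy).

(2.0, 0.9)

The brown cube started near (10.9, 2.8) and ended near (12.9, 3.7).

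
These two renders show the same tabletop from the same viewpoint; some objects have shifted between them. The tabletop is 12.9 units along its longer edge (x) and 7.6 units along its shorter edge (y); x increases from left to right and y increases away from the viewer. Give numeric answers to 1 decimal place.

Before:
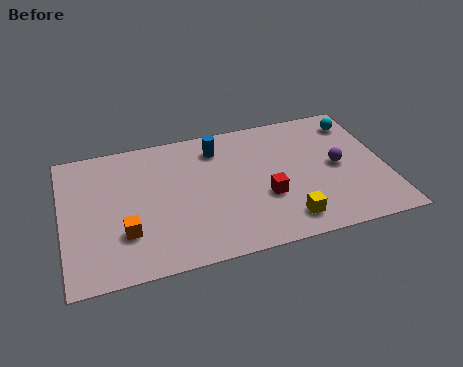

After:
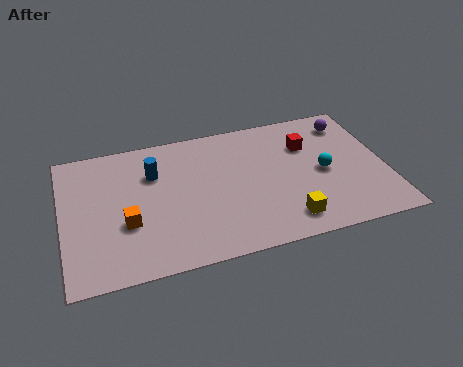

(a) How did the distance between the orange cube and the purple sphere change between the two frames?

+1.1

Before: roughly 8.7 units apart; after: 9.8. That's 1.1 units further apart.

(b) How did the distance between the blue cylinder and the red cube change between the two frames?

+2.5

They were about 3.7 units apart before and 6.2 after — 2.5 units further apart.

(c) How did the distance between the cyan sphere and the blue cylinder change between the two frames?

+1.2

The distance was about 5.7 in the first image and 6.9 in the second, so they moved 1.2 units further apart.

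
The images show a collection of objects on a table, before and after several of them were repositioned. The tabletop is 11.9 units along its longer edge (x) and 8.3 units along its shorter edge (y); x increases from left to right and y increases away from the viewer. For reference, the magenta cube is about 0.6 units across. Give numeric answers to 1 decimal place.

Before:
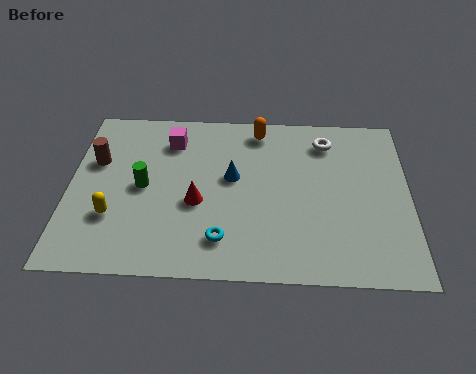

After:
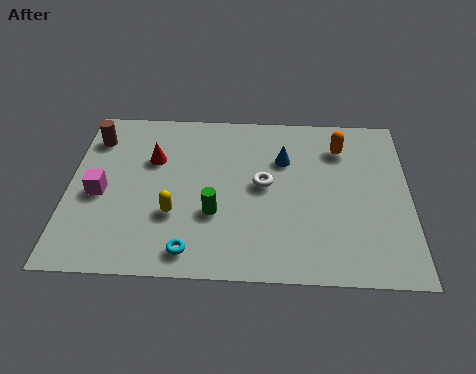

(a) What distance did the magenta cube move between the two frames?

3.7

The magenta cube was near (3.5, 6.5) before and (1.1, 3.7) after, so it travelled √(2.4² + 2.8²) ≈ 3.7 units.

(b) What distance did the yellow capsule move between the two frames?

2.1

From (1.6, 2.6) to (3.7, 2.8), the yellow capsule covered √(2.1² + 0.2²) ≈ 2.1 units.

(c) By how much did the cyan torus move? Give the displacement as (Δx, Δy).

(-1.1, -0.6)

The cyan torus started near (5.4, 1.7) and ended near (4.3, 1.1).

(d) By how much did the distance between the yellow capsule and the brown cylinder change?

+1.9

The distance was about 2.8 in the first image and 4.7 in the second, so they moved 1.9 units further apart.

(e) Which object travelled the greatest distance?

the magenta cube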